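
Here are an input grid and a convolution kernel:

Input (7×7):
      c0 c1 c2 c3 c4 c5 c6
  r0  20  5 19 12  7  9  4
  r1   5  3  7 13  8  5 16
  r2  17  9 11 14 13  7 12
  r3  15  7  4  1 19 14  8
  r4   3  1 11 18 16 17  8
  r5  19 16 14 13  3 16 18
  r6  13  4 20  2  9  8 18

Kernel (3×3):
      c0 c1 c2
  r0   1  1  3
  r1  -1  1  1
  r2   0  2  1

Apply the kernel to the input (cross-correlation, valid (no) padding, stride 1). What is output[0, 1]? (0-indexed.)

113

The receptive field on the input at this output position is [5 19 12 / 3 7 13 / 9 11 14]. Elementwise product with the kernel and sum: 5·1 + 19·1 + 12·3 + 3·-1 + 7·1 + 13·1 + 11·2 + 14·1.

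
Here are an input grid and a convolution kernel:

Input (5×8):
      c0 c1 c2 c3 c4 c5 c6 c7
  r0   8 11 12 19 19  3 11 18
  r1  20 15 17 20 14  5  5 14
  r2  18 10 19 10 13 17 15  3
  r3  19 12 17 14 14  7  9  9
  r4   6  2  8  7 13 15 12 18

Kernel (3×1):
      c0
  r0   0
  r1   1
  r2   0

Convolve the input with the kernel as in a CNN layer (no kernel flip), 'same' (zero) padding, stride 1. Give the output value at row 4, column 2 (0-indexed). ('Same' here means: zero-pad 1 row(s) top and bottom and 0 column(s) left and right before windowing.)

The receptive field on the zero-padded input at this output position is [17 / 8 / 0]. Elementwise product with the kernel and sum: 8·1.

8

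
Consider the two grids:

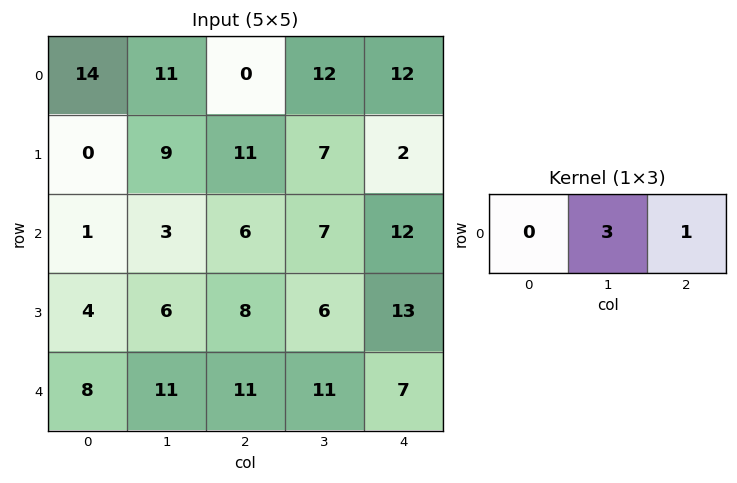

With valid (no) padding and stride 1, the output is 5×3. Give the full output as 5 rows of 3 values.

Output[0,0]: The receptive field on the input at this output position is [14 11 0]. Elementwise product with the kernel and sum: 11·3 + 0·1.

33 12 48
38 40 23
15 25 33
26 30 31
44 44 40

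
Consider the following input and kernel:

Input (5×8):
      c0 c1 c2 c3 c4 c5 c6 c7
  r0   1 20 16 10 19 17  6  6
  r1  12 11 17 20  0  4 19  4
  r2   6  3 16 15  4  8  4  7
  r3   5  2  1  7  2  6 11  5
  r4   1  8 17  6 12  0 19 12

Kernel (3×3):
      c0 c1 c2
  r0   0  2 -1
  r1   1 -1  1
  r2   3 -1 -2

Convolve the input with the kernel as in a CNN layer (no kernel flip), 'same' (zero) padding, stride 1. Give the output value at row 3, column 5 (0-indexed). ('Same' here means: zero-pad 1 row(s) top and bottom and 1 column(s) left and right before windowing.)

The receptive field on the zero-padded input at this output position is [4 8 4 / 2 6 11 / 12 0 19]. Elementwise product with the kernel and sum: 8·2 + 4·-1 + 2·1 + 6·-1 + 11·1 + 12·3 + 0·-1 + 19·-2.

17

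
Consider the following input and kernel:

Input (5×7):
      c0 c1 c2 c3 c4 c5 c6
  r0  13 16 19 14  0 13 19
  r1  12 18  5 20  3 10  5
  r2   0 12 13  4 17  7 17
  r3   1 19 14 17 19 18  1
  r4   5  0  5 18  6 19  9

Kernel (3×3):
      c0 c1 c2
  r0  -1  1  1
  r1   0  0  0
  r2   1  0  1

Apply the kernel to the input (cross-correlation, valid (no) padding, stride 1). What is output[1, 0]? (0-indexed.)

26

The receptive field on the input at this output position is [12 18 5 / 0 12 13 / 1 19 14]. Elementwise product with the kernel and sum: 12·-1 + 18·1 + 5·1 + 1·1 + 14·1.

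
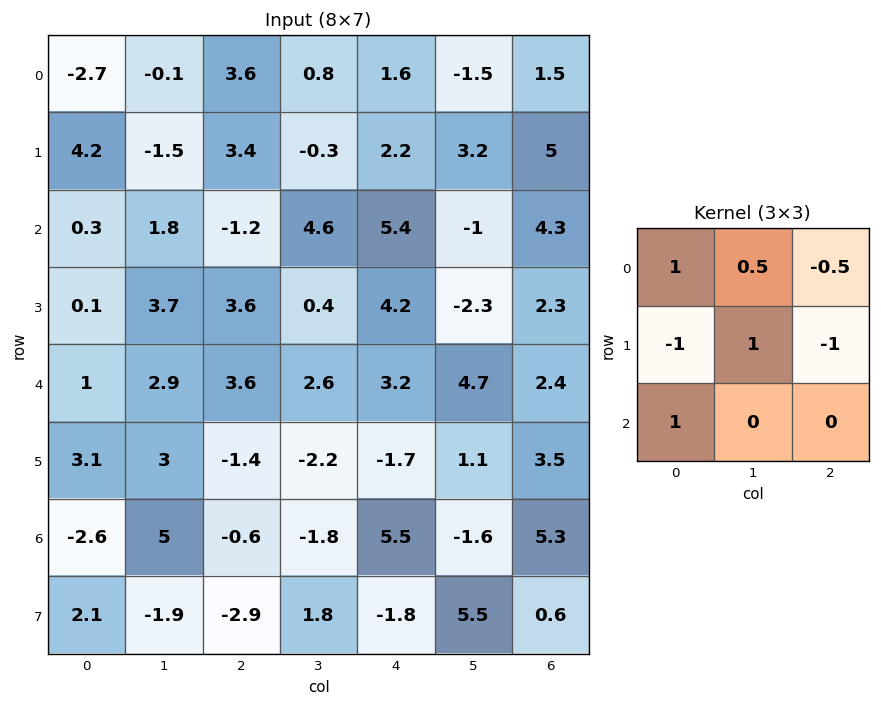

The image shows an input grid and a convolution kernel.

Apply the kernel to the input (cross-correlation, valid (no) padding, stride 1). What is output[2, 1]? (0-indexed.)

The receptive field on the input at this output position is [1.8 -1.2 4.6 / 3.7 3.6 0.4 / 2.9 3.6 2.6]. Elementwise product with the kernel and sum: 1.8·1 + -1.2·0.5 + 4.6·-0.5 + 3.7·-1 + 3.6·1 + 0.4·-1 + 2.9·1.

1.3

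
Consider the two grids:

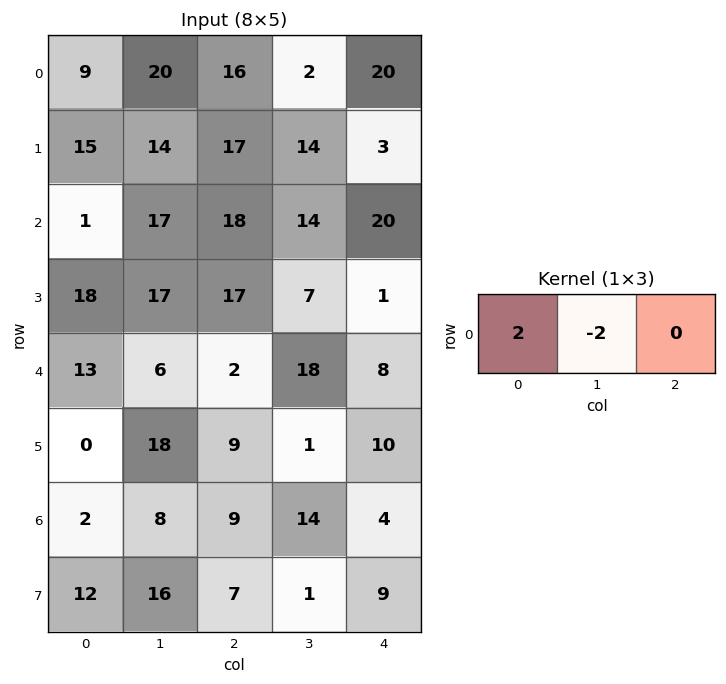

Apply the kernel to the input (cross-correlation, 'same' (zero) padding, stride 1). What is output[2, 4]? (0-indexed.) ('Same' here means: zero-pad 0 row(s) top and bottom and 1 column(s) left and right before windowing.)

The receptive field on the zero-padded input at this output position is [14 20 0]. Elementwise product with the kernel and sum: 14·2 + 20·-2.

-12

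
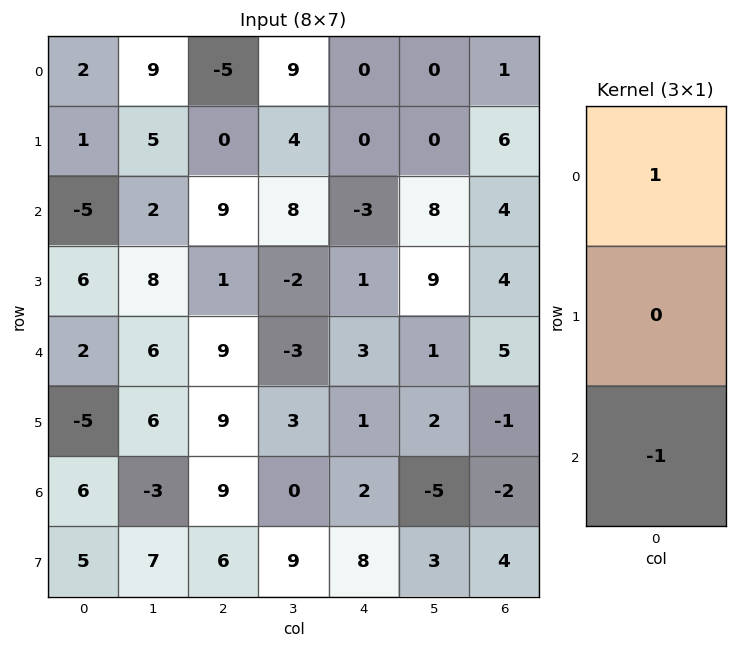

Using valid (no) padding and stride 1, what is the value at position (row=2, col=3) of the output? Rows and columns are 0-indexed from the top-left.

The receptive field on the input at this output position is [8 / -2 / -3]. Elementwise product with the kernel and sum: 8·1 + -3·-1.

11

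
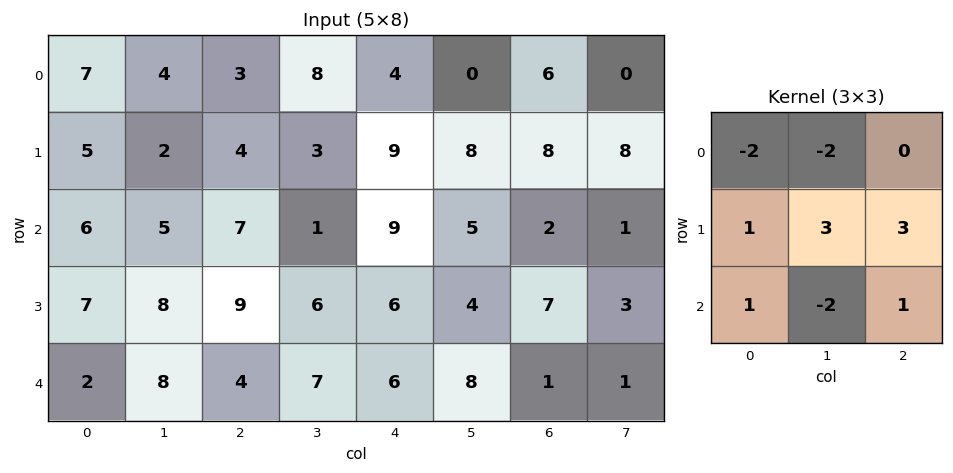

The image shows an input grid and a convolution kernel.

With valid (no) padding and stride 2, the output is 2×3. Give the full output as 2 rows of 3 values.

Output[0,0]: The receptive field on the input at this output position is [7 4 3 / 5 2 4 / 6 5 7]. Elementwise product with the kernel and sum: 7·-2 + 4·-2 + 5·1 + 2·3 + 4·3 + 6·1 + 5·-2 + 7·1.

4 32 50
26 25 2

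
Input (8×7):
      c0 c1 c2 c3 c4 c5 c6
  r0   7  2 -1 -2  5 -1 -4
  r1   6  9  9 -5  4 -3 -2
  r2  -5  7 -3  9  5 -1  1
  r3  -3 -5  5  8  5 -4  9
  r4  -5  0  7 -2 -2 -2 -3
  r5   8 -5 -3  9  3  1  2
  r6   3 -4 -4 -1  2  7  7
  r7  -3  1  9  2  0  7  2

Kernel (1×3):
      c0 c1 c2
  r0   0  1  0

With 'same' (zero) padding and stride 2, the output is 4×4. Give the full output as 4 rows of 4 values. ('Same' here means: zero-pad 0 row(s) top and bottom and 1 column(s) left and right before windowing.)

7 -1 5 -4
-5 -3 5 1
-5 7 -2 -3
3 -4 2 7

Output[0,0]: The receptive field on the zero-padded input at this output position is [0 7 2]. Elementwise product with the kernel and sum: 7·1.
Output[0,1]: The receptive field on the zero-padded input at this output position is [2 -1 -2]. Elementwise product with the kernel and sum: -1·1.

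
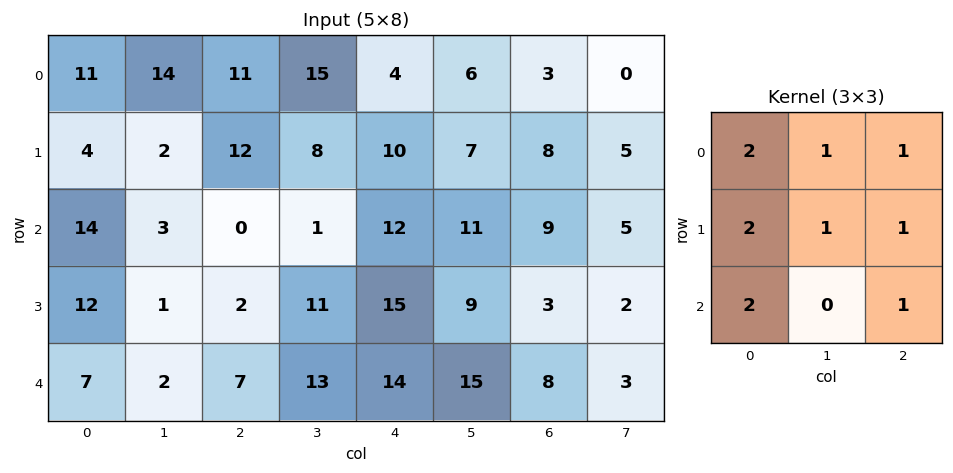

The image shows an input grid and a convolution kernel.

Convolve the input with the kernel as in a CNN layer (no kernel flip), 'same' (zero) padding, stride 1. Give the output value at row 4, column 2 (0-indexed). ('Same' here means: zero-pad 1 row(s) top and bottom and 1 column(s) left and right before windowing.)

39

The receptive field on the zero-padded input at this output position is [1 2 11 / 2 7 13 / 0 0 0]. Elementwise product with the kernel and sum: 1·2 + 2·1 + 11·1 + 2·2 + 7·1 + 13·1 + 0·2 + 0·1.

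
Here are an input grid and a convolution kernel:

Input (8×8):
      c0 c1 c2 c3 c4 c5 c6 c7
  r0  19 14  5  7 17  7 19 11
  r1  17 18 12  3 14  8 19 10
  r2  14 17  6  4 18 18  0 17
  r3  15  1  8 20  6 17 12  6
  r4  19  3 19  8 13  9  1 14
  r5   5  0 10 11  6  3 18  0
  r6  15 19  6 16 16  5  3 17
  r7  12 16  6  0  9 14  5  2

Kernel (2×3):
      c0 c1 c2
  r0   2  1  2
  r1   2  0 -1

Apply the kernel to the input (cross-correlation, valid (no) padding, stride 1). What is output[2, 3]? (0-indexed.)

85

The receptive field on the input at this output position is [4 18 18 / 20 6 17]. Elementwise product with the kernel and sum: 4·2 + 18·1 + 18·2 + 20·2 + 17·-1.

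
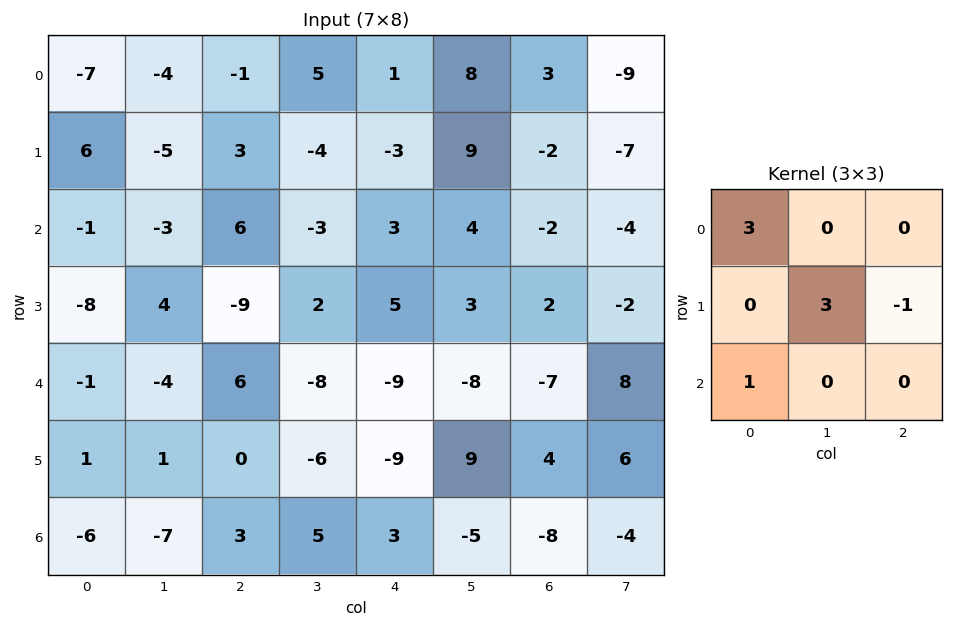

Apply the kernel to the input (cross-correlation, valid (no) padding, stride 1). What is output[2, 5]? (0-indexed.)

12

The receptive field on the input at this output position is [4 -2 -4 / 3 2 -2 / -8 -7 8]. Elementwise product with the kernel and sum: 4·3 + 2·3 + -2·-1 + -8·1.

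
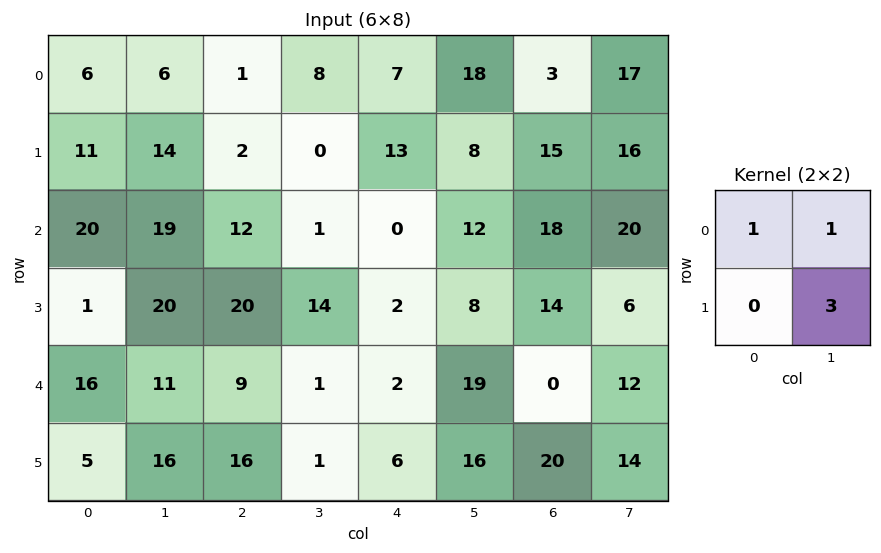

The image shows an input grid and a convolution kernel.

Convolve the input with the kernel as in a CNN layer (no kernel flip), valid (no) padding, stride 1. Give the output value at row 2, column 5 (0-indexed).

The receptive field on the input at this output position is [12 18 / 8 14]. Elementwise product with the kernel and sum: 12·1 + 18·1 + 14·3.

72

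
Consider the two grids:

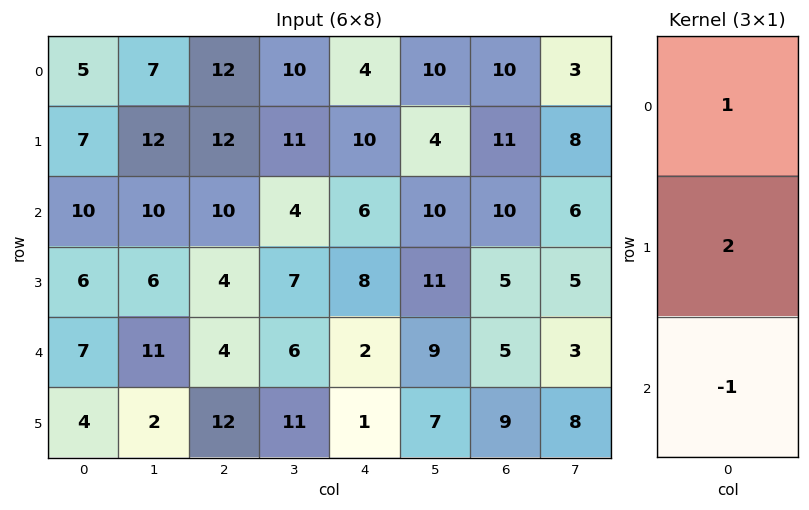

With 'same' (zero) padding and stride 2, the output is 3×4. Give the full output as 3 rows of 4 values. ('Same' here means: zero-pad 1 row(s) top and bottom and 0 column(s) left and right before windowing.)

Output[0,0]: The receptive field on the zero-padded input at this output position is [0 / 5 / 7]. Elementwise product with the kernel and sum: 0·1 + 5·2 + 7·-1.
Output[0,1]: The receptive field on the zero-padded input at this output position is [0 / 12 / 12]. Elementwise product with the kernel and sum: 0·1 + 12·2 + 12·-1.

3 12 -2 9
21 28 14 26
16 0 11 6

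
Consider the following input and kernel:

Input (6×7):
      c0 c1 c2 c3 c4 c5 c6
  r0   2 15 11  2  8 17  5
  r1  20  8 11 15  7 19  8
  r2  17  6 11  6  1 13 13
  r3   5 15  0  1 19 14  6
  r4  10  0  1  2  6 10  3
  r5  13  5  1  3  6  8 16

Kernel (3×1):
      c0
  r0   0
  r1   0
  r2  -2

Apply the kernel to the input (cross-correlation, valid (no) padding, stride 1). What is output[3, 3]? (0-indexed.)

The receptive field on the input at this output position is [1 / 2 / 3]. Elementwise product with the kernel and sum: 3·-2.

-6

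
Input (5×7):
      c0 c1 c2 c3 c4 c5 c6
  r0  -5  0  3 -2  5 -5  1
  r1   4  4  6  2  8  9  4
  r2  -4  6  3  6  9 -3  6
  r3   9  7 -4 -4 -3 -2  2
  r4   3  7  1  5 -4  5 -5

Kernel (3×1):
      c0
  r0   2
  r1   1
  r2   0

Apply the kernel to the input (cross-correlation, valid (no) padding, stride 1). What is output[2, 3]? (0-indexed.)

8

The receptive field on the input at this output position is [6 / -4 / 5]. Elementwise product with the kernel and sum: 6·2 + -4·1.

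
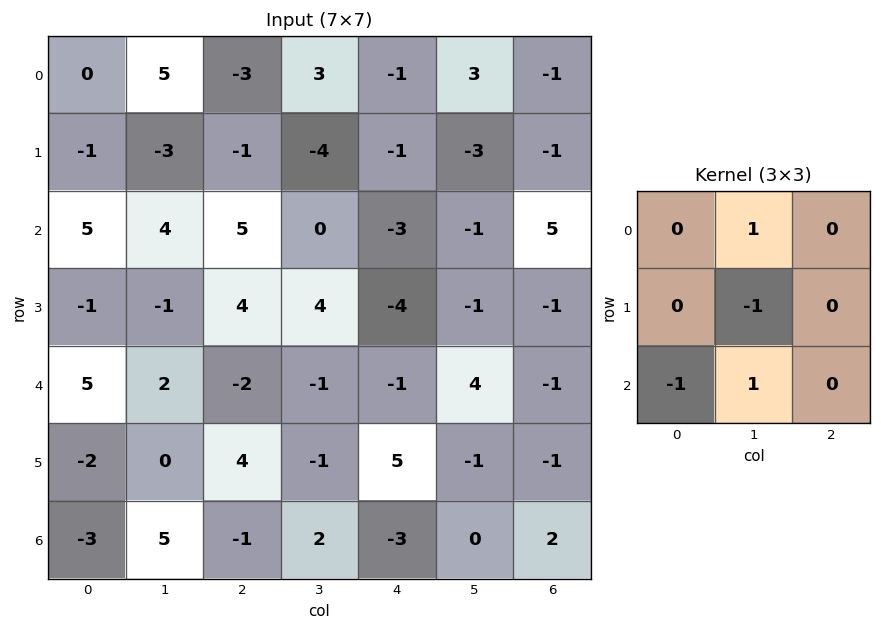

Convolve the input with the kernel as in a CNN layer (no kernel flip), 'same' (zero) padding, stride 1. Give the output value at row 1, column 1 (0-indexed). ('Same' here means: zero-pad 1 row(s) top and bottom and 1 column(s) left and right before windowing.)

7

The receptive field on the zero-padded input at this output position is [0 5 -3 / -1 -3 -1 / 5 4 5]. Elementwise product with the kernel and sum: 5·1 + -3·-1 + 5·-1 + 4·1.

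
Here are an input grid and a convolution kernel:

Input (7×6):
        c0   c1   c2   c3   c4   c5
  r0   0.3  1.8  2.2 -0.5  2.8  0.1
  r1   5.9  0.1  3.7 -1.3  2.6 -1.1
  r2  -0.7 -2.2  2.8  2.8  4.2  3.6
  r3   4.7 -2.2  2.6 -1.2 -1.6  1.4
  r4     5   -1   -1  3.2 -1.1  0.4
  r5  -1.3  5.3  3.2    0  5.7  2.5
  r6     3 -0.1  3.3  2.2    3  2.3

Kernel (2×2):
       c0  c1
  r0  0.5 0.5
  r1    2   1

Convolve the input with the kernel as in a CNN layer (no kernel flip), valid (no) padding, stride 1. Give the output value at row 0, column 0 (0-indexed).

12.95

The receptive field on the input at this output position is [0.3 1.8 / 5.9 0.1]. Elementwise product with the kernel and sum: 0.3·0.5 + 1.8·0.5 + 5.9·2 + 0.1·1.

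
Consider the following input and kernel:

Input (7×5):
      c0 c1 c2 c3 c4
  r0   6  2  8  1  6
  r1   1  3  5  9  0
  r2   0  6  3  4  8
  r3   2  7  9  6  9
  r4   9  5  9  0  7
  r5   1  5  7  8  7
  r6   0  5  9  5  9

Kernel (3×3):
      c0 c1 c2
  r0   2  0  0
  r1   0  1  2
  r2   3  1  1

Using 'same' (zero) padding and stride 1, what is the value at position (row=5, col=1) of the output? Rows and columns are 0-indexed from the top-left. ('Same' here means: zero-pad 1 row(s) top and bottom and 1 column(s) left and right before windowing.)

51

The receptive field on the zero-padded input at this output position is [9 5 9 / 1 5 7 / 0 5 9]. Elementwise product with the kernel and sum: 9·2 + 5·1 + 7·2 + 0·3 + 5·1 + 9·1.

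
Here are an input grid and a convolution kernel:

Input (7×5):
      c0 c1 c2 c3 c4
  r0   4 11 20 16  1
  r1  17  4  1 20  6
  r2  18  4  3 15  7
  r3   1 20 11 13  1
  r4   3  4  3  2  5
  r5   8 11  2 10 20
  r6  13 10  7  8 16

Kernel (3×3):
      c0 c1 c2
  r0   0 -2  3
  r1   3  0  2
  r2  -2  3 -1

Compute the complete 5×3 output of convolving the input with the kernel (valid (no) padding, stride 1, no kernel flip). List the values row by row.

Output[0,0]: The receptive field on the input at this output position is [4 11 20 / 17 4 1 / 18 4 3]. Elementwise product with the kernel and sum: 11·-2 + 20·3 + 17·3 + 1·2 + 18·-2 + 4·3 + 3·-1.

64 46 18
102 80 17
29 124 21
23 7 2
26 46 51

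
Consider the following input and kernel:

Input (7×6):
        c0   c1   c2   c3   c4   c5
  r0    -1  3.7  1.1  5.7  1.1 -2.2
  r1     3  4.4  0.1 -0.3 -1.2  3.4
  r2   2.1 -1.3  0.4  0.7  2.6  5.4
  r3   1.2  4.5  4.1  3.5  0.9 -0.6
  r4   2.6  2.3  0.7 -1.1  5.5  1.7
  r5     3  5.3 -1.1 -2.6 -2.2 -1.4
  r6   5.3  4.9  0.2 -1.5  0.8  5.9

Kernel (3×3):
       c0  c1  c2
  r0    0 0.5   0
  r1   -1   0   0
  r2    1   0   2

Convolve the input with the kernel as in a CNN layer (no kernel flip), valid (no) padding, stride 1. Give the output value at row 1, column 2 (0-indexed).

The receptive field on the input at this output position is [0.1 -0.3 -1.2 / 0.4 0.7 2.6 / 4.1 3.5 0.9]. Elementwise product with the kernel and sum: -0.3·0.5 + 0.4·-1 + 4.1·1 + 0.9·2.

5.35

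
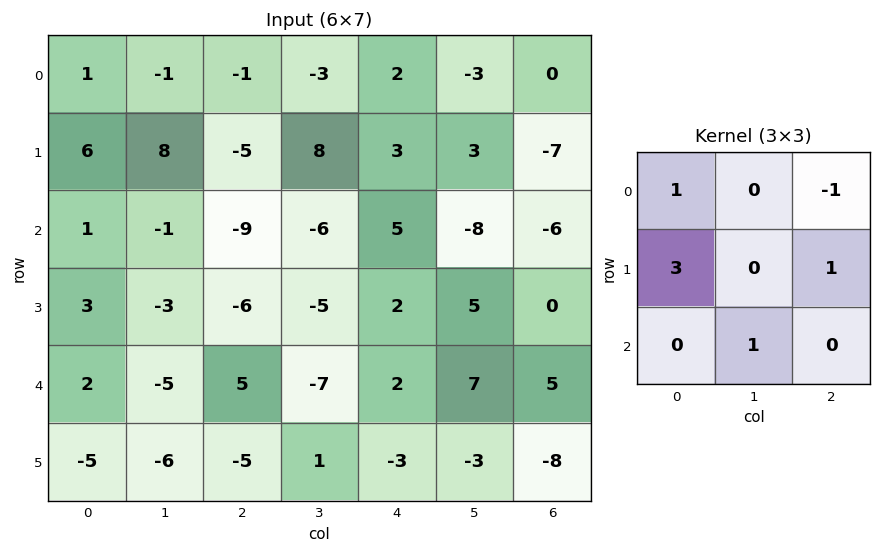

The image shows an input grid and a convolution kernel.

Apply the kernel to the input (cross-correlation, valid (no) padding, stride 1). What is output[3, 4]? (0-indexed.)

10

The receptive field on the input at this output position is [2 5 0 / 2 7 5 / -3 -3 -8]. Elementwise product with the kernel and sum: 2·1 + 0·-1 + 2·3 + 5·1 + -3·1.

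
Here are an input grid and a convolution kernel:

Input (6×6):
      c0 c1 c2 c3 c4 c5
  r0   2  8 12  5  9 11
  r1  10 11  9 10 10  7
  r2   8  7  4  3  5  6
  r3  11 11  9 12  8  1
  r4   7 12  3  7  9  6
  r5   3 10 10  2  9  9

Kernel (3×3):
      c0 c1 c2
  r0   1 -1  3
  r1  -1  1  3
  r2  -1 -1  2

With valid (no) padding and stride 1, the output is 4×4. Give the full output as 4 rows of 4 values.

51 34 68 54
33 42 38 23
27 45 51 11
48 34 58 34

Output[0,0]: The receptive field on the input at this output position is [2 8 12 / 10 11 9 / 8 7 4]. Elementwise product with the kernel and sum: 2·1 + 8·-1 + 12·3 + 10·-1 + 11·1 + 9·3 + 8·-1 + 7·-1 + 4·2.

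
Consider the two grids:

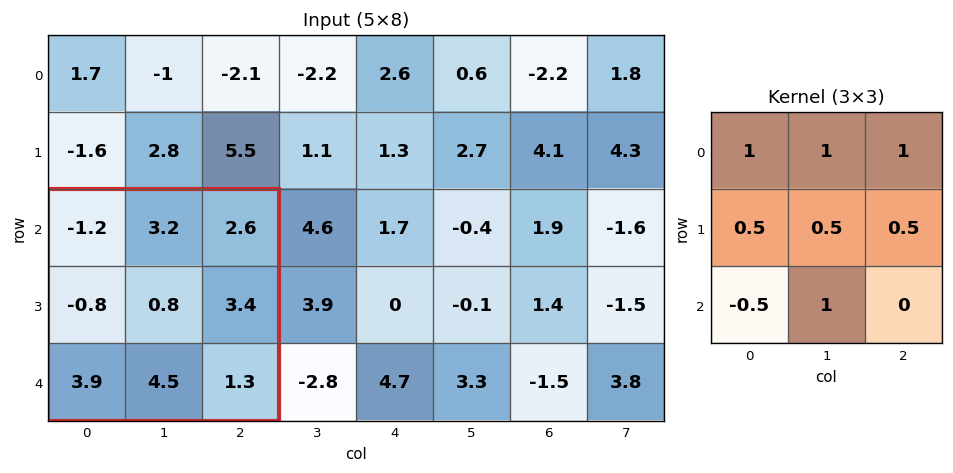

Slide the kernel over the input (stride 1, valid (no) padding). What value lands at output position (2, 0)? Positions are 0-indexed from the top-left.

8.85

The receptive field on the input at this output position is [-1.2 3.2 2.6 / -0.8 0.8 3.4 / 3.9 4.5 1.3]. Elementwise product with the kernel and sum: -1.2·1 + 3.2·1 + 2.6·1 + -0.8·0.5 + 0.8·0.5 + 3.4·0.5 + 3.9·-0.5 + 4.5·1.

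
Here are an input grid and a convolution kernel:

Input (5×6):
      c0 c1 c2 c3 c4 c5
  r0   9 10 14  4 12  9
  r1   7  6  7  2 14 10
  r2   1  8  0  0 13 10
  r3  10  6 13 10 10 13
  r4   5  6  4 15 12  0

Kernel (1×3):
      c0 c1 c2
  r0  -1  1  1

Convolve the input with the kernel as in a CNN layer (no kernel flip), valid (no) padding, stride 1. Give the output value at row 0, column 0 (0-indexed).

The receptive field on the input at this output position is [9 10 14]. Elementwise product with the kernel and sum: 9·-1 + 10·1 + 14·1.

15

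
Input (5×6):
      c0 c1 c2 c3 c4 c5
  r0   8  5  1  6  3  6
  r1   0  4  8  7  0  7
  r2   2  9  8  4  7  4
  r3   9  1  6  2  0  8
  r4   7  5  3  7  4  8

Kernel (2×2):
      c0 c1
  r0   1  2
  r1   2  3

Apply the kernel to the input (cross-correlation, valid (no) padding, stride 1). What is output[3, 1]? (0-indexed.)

The receptive field on the input at this output position is [1 6 / 5 3]. Elementwise product with the kernel and sum: 1·1 + 6·2 + 5·2 + 3·3.

32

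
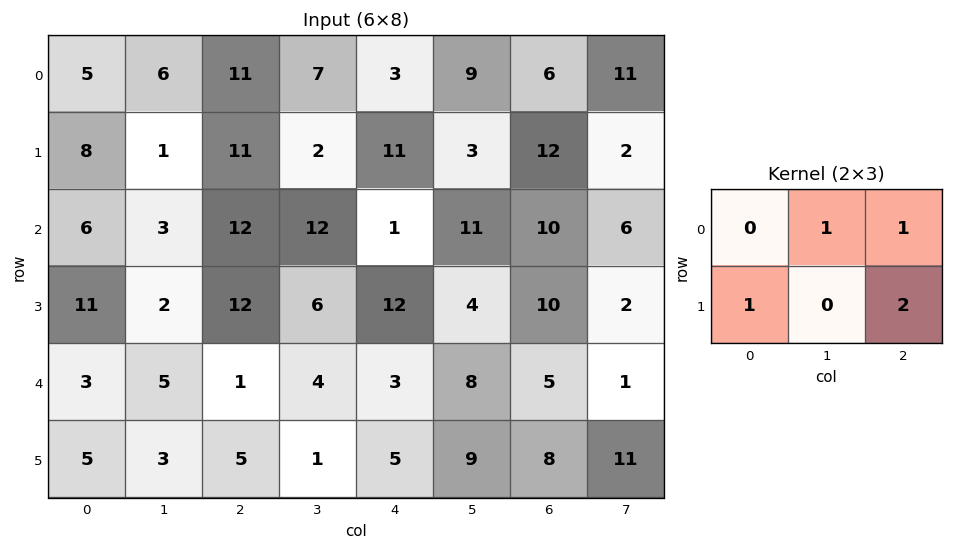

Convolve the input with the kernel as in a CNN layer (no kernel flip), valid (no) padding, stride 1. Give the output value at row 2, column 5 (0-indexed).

The receptive field on the input at this output position is [11 10 6 / 4 10 2]. Elementwise product with the kernel and sum: 10·1 + 6·1 + 4·1 + 2·2.

24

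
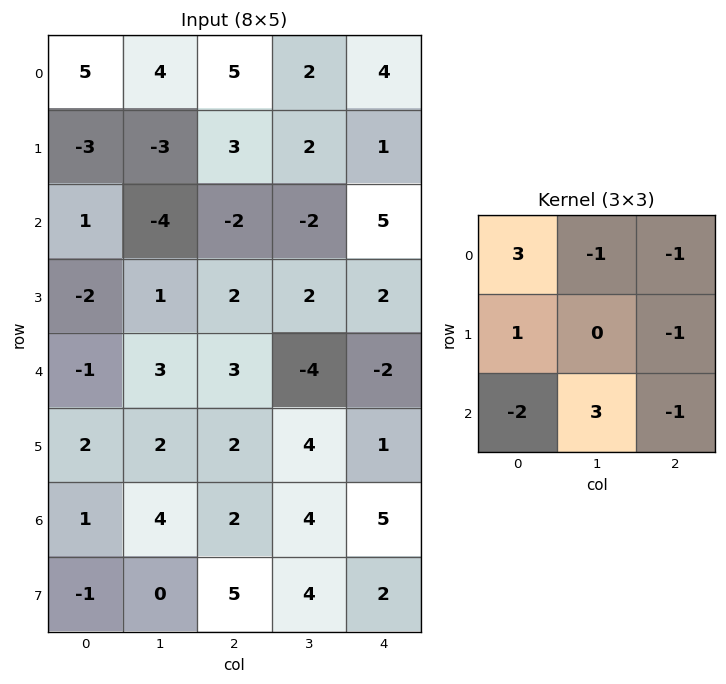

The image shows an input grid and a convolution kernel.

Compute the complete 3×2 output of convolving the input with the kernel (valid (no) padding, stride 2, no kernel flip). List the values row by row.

-12 4
13 -25
-1 19

Output[0,0]: The receptive field on the input at this output position is [5 4 5 / -3 -3 3 / 1 -4 -2]. Elementwise product with the kernel and sum: 5·3 + 4·-1 + 5·-1 + -3·1 + 3·-1 + 1·-2 + -4·3 + -2·-1.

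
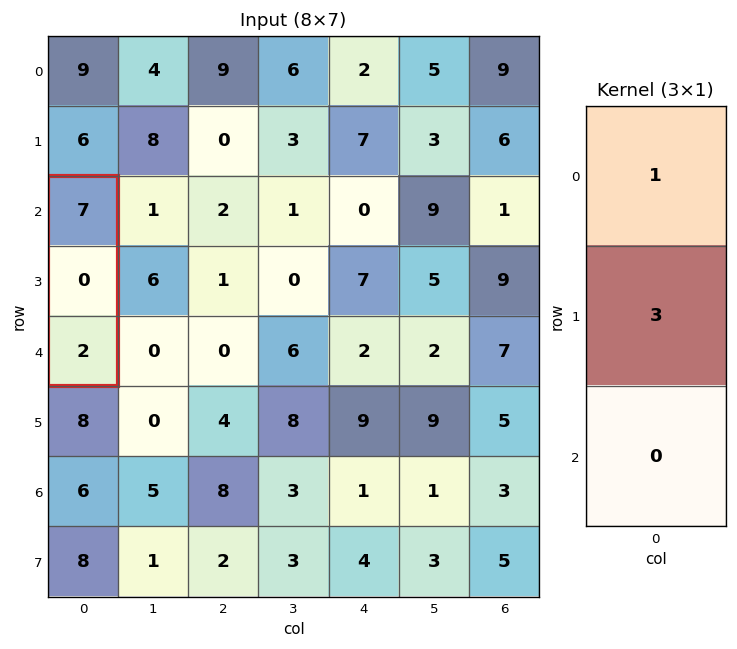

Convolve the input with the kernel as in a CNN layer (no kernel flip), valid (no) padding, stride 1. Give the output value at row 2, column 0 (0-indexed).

The receptive field on the input at this output position is [7 / 0 / 2]. Elementwise product with the kernel and sum: 7·1 + 0·3.

7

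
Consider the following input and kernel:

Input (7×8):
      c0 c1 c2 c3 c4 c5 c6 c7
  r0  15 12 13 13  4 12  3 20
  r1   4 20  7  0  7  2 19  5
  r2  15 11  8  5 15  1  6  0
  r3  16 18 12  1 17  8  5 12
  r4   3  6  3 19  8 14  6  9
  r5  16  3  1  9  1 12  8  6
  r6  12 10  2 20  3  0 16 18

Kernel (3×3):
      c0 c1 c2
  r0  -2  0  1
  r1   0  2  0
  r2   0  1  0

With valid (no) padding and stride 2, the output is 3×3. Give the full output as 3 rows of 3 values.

34 -17 0
20 20 6
13 40 14

Output[0,0]: The receptive field on the input at this output position is [15 12 13 / 4 20 7 / 15 11 8]. Elementwise product with the kernel and sum: 15·-2 + 13·1 + 20·2 + 11·1.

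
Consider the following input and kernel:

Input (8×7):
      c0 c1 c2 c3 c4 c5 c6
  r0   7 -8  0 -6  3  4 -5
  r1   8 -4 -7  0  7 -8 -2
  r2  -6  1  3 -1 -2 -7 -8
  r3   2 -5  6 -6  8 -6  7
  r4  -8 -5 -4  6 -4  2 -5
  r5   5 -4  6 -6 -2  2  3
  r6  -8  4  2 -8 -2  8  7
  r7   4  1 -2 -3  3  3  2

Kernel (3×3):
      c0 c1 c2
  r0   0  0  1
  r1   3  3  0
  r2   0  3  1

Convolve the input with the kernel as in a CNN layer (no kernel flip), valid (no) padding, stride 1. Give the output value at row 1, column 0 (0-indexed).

The receptive field on the input at this output position is [8 -4 -7 / -6 1 3 / 2 -5 6]. Elementwise product with the kernel and sum: -7·1 + -6·3 + 1·3 + -5·3 + 6·1.

-31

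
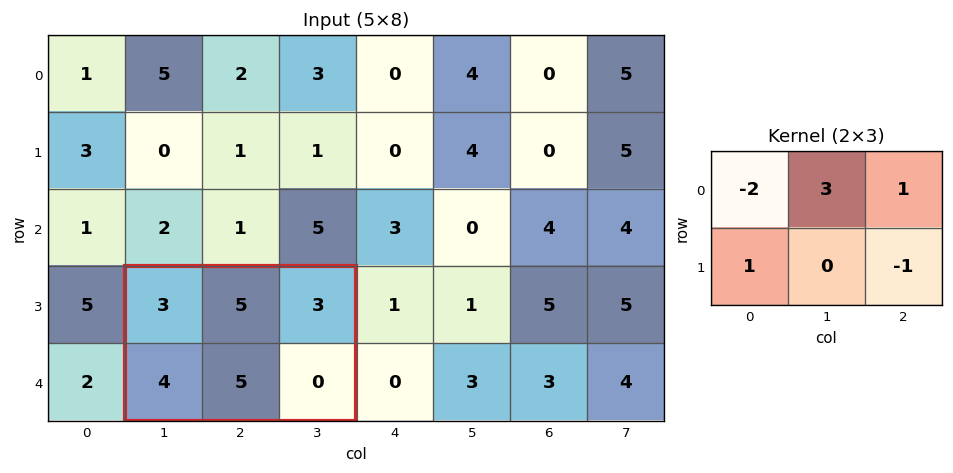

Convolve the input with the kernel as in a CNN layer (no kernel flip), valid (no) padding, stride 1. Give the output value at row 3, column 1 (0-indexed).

16

The receptive field on the input at this output position is [3 5 3 / 4 5 0]. Elementwise product with the kernel and sum: 3·-2 + 5·3 + 3·1 + 4·1 + 0·-1.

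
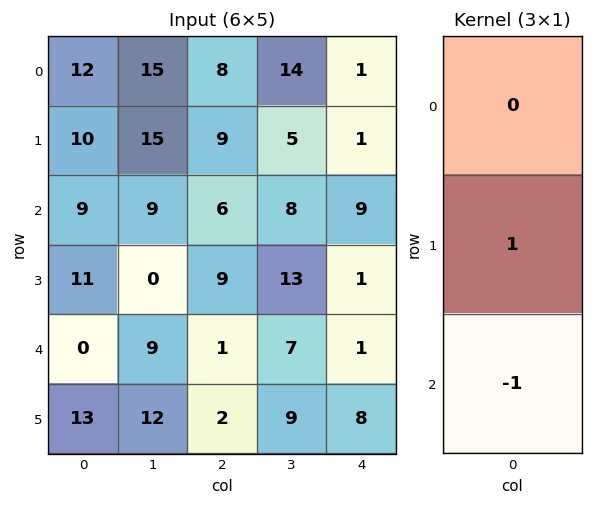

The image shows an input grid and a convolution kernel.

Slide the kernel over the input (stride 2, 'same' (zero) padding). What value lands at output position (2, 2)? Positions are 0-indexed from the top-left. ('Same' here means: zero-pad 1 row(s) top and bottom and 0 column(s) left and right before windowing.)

The receptive field on the zero-padded input at this output position is [1 / 1 / 8]. Elementwise product with the kernel and sum: 1·1 + 8·-1.

-7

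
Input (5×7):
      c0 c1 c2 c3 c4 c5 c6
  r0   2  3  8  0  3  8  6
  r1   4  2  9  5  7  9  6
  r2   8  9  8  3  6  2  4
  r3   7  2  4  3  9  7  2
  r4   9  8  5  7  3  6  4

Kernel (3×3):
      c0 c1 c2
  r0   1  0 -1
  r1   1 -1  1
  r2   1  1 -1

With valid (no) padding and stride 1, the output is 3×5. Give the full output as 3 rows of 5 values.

Output[0,0]: The receptive field on the input at this output position is [2 3 8 / 4 2 9 / 8 9 8]. Elementwise product with the kernel and sum: 2·1 + 8·-1 + 4·1 + 2·-1 + 9·1 + 8·1 + 9·1 + 8·-1.
Output[0,1]: The receptive field on the input at this output position is [3 8 0 / 2 9 5 / 9 8 3]. Elementwise product with the kernel and sum: 3·1 + 0·-1 + 2·1 + 9·-1 + 5·1 + 9·1 + 8·1 + 3·-1.

14 15 21 6 5
7 4 11 0 23
21 13 21 6 11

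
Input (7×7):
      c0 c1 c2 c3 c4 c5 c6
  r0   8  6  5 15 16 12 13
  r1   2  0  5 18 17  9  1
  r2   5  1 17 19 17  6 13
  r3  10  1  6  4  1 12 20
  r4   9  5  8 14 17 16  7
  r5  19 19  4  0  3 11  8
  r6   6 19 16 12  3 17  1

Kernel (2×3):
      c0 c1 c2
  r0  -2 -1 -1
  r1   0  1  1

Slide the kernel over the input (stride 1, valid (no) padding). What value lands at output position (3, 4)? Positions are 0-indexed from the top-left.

-11

The receptive field on the input at this output position is [1 12 20 / 17 16 7]. Elementwise product with the kernel and sum: 1·-2 + 12·-1 + 20·-1 + 16·1 + 7·1.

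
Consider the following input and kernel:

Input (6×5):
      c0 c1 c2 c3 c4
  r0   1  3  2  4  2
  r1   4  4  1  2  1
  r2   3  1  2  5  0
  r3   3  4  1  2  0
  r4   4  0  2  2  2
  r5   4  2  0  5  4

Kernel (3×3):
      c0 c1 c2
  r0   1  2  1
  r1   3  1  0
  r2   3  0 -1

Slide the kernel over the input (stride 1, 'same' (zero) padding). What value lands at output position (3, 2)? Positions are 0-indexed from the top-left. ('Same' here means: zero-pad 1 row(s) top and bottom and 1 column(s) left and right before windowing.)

The receptive field on the zero-padded input at this output position is [1 2 5 / 4 1 2 / 0 2 2]. Elementwise product with the kernel and sum: 1·1 + 2·2 + 5·1 + 4·3 + 1·1 + 0·3 + 2·-1.

21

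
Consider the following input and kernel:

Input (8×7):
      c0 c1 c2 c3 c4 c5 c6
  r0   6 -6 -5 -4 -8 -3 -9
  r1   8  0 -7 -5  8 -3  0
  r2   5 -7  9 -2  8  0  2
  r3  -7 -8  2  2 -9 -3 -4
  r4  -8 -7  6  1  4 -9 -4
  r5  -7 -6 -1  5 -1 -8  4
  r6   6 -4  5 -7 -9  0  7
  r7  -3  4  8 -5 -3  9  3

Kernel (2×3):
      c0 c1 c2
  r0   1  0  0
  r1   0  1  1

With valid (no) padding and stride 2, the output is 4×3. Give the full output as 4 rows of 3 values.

Output[0,0]: The receptive field on the input at this output position is [6 -6 -5 / 8 0 -7]. Elementwise product with the kernel and sum: 6·1 + 0·1 + -7·1.
Output[0,1]: The receptive field on the input at this output position is [-5 -4 -8 / -7 -5 8]. Elementwise product with the kernel and sum: -5·1 + -5·1 + 8·1.

-1 -2 -11
-1 2 1
-15 10 0
18 -3 3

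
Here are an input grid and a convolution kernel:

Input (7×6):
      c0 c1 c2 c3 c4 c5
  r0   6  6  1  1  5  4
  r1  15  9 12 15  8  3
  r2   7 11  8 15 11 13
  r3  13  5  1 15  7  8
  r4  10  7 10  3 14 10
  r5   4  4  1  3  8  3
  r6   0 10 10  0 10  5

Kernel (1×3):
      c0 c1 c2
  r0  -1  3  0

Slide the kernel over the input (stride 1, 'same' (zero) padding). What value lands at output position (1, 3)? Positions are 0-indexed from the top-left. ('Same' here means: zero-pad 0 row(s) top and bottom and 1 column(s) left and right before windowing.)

33

The receptive field on the zero-padded input at this output position is [12 15 8]. Elementwise product with the kernel and sum: 12·-1 + 15·3.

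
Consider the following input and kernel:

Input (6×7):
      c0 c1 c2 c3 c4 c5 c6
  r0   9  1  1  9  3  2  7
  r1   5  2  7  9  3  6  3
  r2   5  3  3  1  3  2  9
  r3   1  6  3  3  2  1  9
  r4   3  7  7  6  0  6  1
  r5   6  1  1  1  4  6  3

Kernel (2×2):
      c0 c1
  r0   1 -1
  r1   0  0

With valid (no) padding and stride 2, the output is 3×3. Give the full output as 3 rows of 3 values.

8 -8 1
2 2 1
-4 1 -6

Output[0,0]: The receptive field on the input at this output position is [9 1 / 5 2]. Elementwise product with the kernel and sum: 9·1 + 1·-1.
Output[0,1]: The receptive field on the input at this output position is [1 9 / 7 9]. Elementwise product with the kernel and sum: 1·1 + 9·-1.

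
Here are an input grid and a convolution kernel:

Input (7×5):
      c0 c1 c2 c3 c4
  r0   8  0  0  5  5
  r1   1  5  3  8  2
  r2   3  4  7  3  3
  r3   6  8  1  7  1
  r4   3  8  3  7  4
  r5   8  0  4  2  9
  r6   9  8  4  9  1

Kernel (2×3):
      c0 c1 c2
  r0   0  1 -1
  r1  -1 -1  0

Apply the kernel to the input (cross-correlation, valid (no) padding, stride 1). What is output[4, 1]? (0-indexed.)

-8

The receptive field on the input at this output position is [8 3 7 / 0 4 2]. Elementwise product with the kernel and sum: 3·1 + 7·-1 + 0·-1 + 4·-1.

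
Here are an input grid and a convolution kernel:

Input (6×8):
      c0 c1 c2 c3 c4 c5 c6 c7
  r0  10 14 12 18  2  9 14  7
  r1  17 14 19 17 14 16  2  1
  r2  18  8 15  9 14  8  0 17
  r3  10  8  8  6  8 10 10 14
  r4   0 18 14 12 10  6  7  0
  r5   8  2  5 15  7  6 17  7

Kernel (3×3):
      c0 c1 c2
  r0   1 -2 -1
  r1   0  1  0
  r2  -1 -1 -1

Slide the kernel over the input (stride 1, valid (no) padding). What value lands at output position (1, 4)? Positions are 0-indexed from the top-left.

The receptive field on the input at this output position is [14 16 2 / 14 8 0 / 8 10 10]. Elementwise product with the kernel and sum: 14·1 + 16·-2 + 2·-1 + 8·1 + 8·-1 + 10·-1 + 10·-1.

-40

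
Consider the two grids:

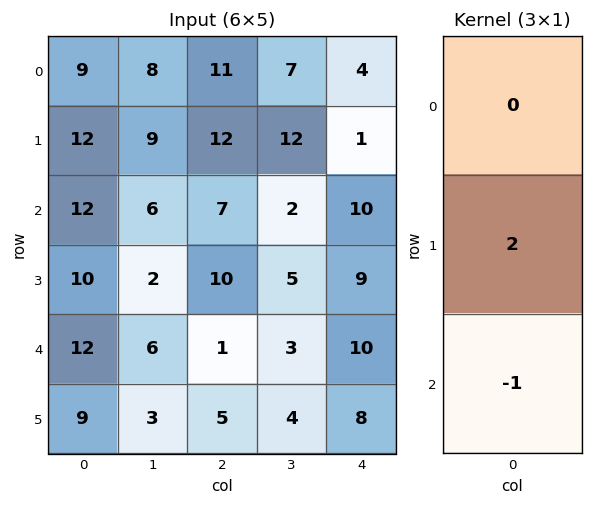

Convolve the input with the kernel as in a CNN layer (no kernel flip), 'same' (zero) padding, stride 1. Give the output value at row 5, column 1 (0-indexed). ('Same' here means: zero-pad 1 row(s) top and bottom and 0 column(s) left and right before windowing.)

6

The receptive field on the zero-padded input at this output position is [6 / 3 / 0]. Elementwise product with the kernel and sum: 3·2 + 0·-1.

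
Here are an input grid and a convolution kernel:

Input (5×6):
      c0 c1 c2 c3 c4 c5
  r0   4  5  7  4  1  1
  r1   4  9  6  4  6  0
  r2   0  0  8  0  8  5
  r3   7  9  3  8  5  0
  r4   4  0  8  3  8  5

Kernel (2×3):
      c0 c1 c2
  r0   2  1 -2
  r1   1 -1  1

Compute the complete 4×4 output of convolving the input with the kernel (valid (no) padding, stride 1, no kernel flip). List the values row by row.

Output[0,0]: The receptive field on the input at this output position is [4 5 7 / 4 9 6]. Elementwise product with the kernel and sum: 4·2 + 5·1 + 7·-2 + 4·1 + 9·-1 + 6·1.
Output[0,1]: The receptive field on the input at this output position is [5 7 4 / 9 6 4]. Elementwise product with the kernel and sum: 5·2 + 7·1 + 4·-2 + 9·1 + 6·-1 + 4·1.

0 16 24 5
13 8 20 11
-15 22 0 1
29 0 17 21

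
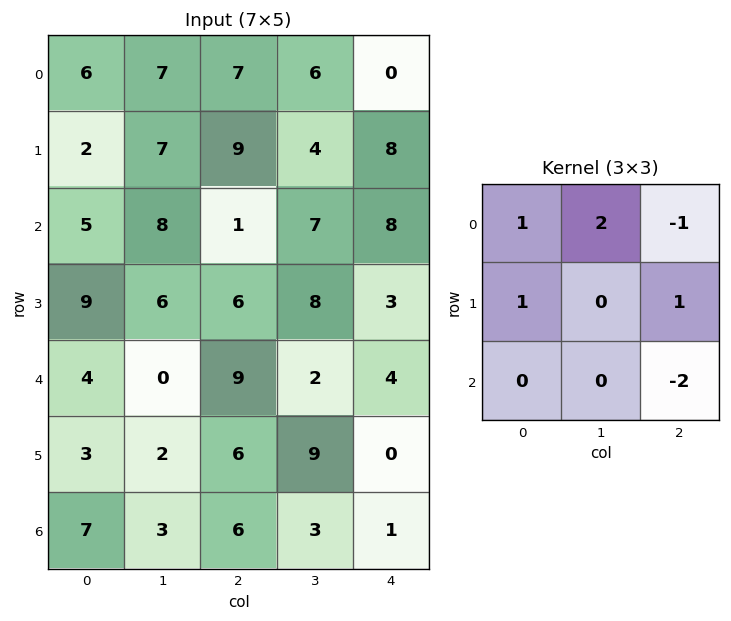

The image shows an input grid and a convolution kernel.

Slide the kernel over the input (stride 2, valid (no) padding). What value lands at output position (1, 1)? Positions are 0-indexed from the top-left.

8

The receptive field on the input at this output position is [1 7 8 / 6 8 3 / 9 2 4]. Elementwise product with the kernel and sum: 1·1 + 7·2 + 8·-1 + 6·1 + 3·1 + 4·-2.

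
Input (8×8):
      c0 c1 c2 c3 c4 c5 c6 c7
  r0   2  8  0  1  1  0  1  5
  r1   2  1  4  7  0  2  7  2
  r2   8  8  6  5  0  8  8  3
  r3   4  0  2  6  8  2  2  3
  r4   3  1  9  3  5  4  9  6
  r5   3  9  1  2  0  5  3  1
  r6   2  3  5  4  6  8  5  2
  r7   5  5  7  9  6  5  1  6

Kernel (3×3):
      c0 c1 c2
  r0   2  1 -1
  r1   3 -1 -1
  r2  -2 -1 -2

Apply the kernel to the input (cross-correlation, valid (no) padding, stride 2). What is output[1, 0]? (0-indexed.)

The receptive field on the input at this output position is [8 8 6 / 4 0 2 / 3 1 9]. Elementwise product with the kernel and sum: 8·2 + 8·1 + 6·-1 + 4·3 + 0·-1 + 2·-1 + 3·-2 + 1·-1 + 9·-2.

3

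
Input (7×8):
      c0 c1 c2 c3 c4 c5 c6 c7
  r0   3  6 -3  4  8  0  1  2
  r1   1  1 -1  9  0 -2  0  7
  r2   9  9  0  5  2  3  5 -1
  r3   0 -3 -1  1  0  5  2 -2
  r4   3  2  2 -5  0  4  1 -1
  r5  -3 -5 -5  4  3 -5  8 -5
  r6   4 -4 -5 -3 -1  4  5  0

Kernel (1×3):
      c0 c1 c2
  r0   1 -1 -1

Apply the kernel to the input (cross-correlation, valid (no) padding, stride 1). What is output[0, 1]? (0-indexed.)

The receptive field on the input at this output position is [6 -3 4]. Elementwise product with the kernel and sum: 6·1 + -3·-1 + 4·-1.

5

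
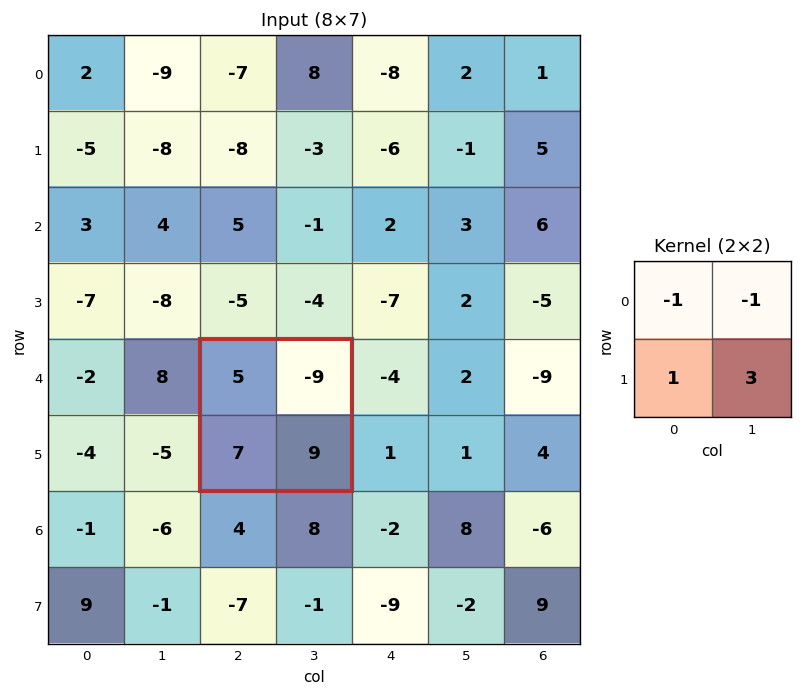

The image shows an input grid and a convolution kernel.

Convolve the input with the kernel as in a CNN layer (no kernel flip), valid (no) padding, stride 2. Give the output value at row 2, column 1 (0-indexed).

38

The receptive field on the input at this output position is [5 -9 / 7 9]. Elementwise product with the kernel and sum: 5·-1 + -9·-1 + 7·1 + 9·3.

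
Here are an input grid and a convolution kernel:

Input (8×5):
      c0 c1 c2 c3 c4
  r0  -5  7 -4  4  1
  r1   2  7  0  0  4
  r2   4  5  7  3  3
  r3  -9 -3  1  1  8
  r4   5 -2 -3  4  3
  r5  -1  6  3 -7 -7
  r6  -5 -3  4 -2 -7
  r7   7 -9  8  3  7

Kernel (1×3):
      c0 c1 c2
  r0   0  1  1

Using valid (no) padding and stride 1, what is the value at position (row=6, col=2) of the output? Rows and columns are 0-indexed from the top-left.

-9

The receptive field on the input at this output position is [4 -2 -7]. Elementwise product with the kernel and sum: -2·1 + -7·1.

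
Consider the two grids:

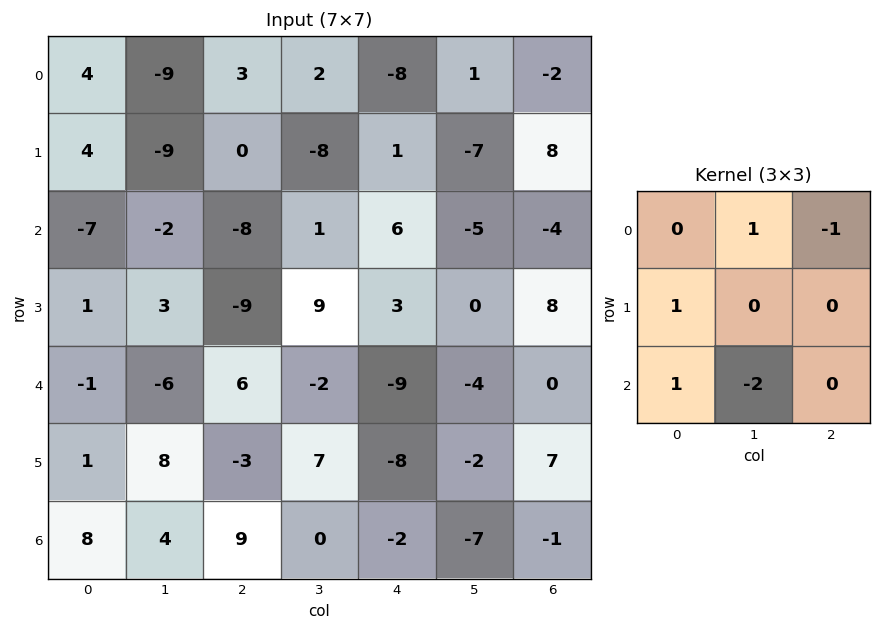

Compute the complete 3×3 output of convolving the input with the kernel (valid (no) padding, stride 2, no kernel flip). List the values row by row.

Output[0,0]: The receptive field on the input at this output position is [4 -9 3 / 4 -9 0 / -7 -2 -8]. Elementwise product with the kernel and sum: -9·1 + 3·-1 + 4·1 + -7·1 + -2·-2.
Output[0,1]: The receptive field on the input at this output position is [3 2 -8 / 0 -8 1 / -8 1 6]. Elementwise product with the kernel and sum: 2·1 + -8·-1 + 0·1 + -8·1 + 1·-2.

-11 0 20
18 -4 1
-11 13 0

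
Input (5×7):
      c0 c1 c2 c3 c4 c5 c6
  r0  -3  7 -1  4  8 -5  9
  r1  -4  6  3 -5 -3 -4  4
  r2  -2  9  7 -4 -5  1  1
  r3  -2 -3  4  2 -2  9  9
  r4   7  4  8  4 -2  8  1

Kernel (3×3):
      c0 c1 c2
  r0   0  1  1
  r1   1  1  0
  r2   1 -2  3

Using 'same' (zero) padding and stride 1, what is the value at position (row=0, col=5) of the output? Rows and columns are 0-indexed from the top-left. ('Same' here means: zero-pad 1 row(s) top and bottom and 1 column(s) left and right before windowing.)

The receptive field on the zero-padded input at this output position is [0 0 0 / 8 -5 9 / -3 -4 4]. Elementwise product with the kernel and sum: 0·1 + 0·1 + 8·1 + -5·1 + -3·1 + -4·-2 + 4·3.

20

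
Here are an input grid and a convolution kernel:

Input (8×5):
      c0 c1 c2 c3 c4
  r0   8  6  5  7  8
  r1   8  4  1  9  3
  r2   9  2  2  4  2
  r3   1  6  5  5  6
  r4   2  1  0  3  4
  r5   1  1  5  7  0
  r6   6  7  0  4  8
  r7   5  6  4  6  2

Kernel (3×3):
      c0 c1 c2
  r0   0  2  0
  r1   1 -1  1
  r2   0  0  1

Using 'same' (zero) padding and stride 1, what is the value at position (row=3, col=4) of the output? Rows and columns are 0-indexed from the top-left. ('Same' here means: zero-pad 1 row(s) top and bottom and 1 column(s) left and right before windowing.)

The receptive field on the zero-padded input at this output position is [4 2 0 / 5 6 0 / 3 4 0]. Elementwise product with the kernel and sum: 2·2 + 5·1 + 6·-1 + 0·1 + 0·1.

3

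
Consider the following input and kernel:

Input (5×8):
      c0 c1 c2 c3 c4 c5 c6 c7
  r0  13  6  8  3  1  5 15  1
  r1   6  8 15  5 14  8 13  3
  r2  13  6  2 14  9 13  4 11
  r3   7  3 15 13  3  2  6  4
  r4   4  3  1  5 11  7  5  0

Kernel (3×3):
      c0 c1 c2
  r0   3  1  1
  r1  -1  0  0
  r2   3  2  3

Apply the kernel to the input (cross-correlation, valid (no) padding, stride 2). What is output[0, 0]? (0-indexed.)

104

The receptive field on the input at this output position is [13 6 8 / 6 8 15 / 13 6 2]. Elementwise product with the kernel and sum: 13·3 + 6·1 + 8·1 + 6·-1 + 13·3 + 6·2 + 2·3.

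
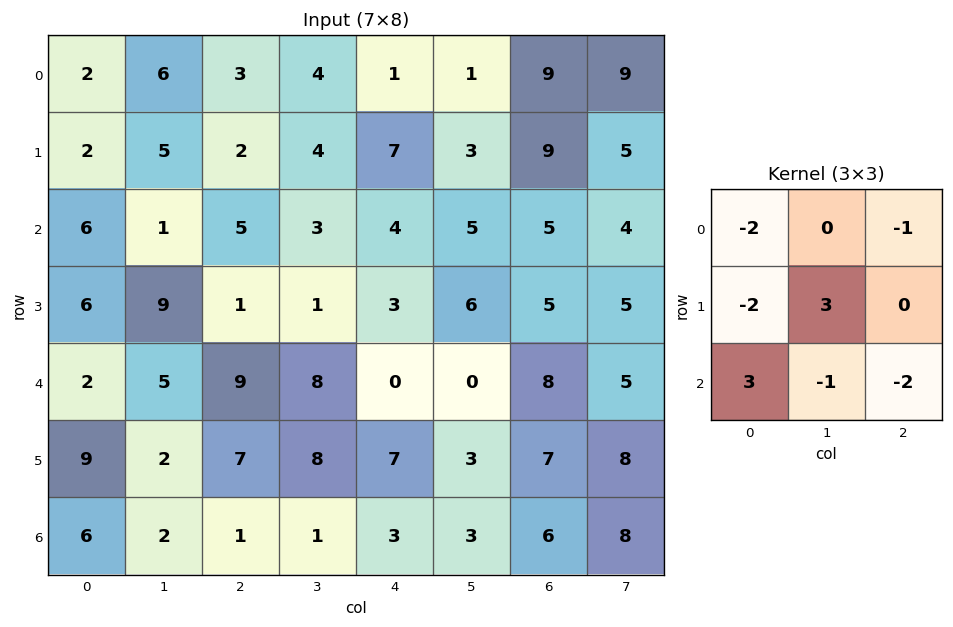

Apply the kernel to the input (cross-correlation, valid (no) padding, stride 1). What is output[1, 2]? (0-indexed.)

The receptive field on the input at this output position is [2 4 7 / 5 3 4 / 1 1 3]. Elementwise product with the kernel and sum: 2·-2 + 7·-1 + 5·-2 + 3·3 + 1·3 + 1·-1 + 3·-2.

-16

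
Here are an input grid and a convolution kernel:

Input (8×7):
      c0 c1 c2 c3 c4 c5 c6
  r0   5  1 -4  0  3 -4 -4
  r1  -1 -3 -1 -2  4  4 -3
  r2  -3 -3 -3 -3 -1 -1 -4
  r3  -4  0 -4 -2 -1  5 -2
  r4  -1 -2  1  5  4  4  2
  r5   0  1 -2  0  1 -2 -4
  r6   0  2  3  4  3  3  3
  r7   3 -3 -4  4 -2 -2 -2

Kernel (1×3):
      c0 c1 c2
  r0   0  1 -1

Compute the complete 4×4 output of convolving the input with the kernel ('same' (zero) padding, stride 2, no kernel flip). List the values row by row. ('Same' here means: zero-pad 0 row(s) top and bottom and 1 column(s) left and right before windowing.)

4 -4 7 -4
0 0 0 -4
1 -4 0 2
-2 -1 0 3

Output[0,0]: The receptive field on the zero-padded input at this output position is [0 5 1]. Elementwise product with the kernel and sum: 5·1 + 1·-1.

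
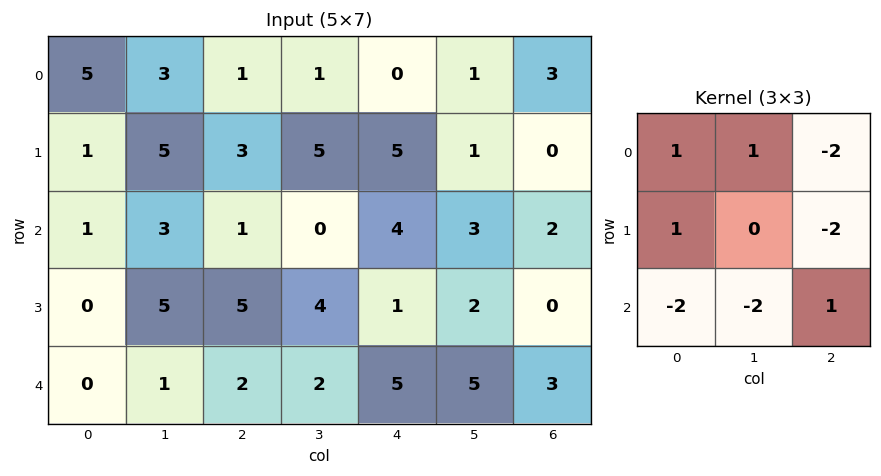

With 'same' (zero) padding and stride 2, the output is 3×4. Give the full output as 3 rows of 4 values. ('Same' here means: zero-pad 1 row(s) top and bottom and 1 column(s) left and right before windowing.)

-3 -10 -20 -1
-10 -15 -6 0
-12 -1 -7 7

Output[0,0]: The receptive field on the zero-padded input at this output position is [0 0 0 / 0 5 3 / 0 1 5]. Elementwise product with the kernel and sum: 0·1 + 0·1 + 0·-2 + 0·1 + 3·-2 + 0·-2 + 1·-2 + 5·1.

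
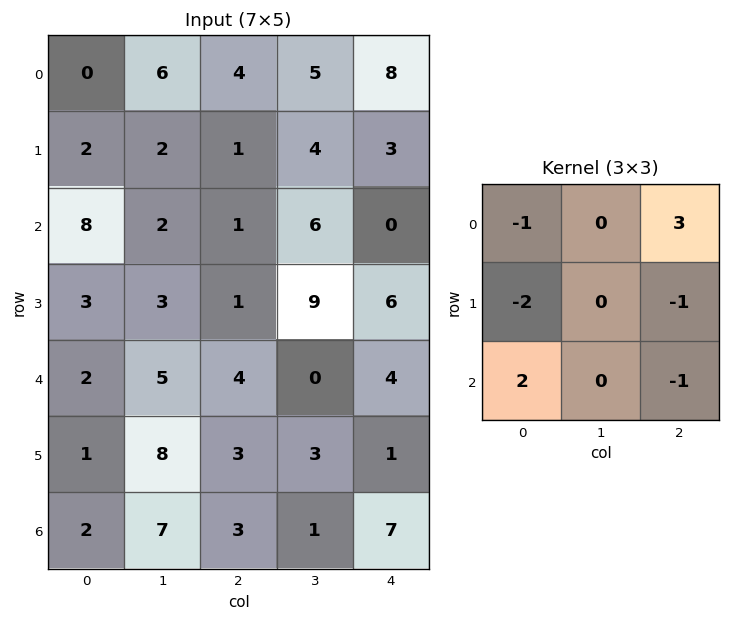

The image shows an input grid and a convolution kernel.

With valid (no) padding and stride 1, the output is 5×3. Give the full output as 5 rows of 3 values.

Output[0,0]: The receptive field on the input at this output position is [0 6 4 / 2 2 1 / 8 2 1]. Elementwise product with the kernel and sum: 0·-1 + 4·3 + 2·-2 + 1·-1 + 8·2 + 1·-1.

22 -1 17
-11 -3 2
-12 11 -5
-9 27 10
6 -11 0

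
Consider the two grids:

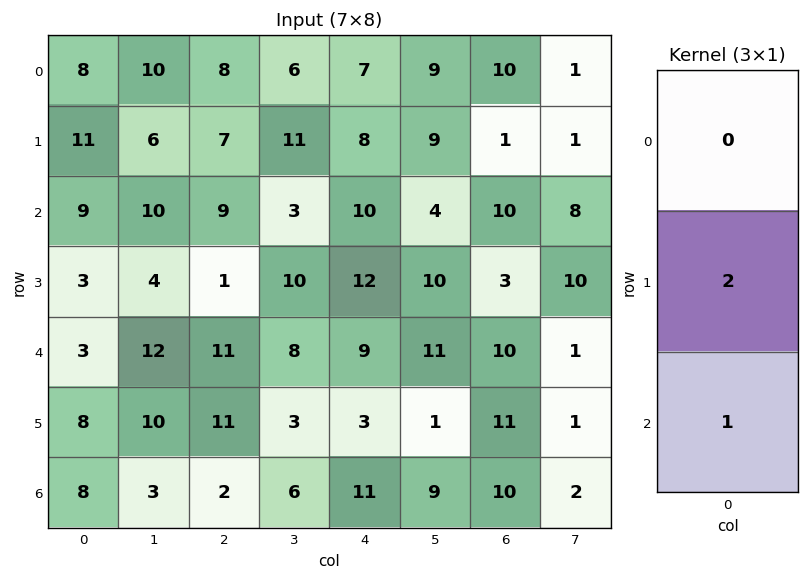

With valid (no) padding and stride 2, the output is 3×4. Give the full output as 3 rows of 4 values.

31 23 26 12
9 13 33 16
24 24 17 32

Output[0,0]: The receptive field on the input at this output position is [8 / 11 / 9]. Elementwise product with the kernel and sum: 11·2 + 9·1.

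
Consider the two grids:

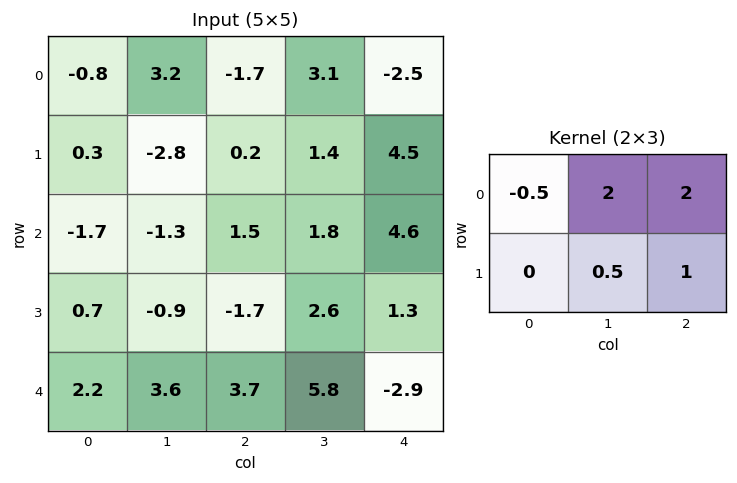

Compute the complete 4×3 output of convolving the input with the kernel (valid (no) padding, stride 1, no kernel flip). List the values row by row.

Output[0,0]: The receptive field on the input at this output position is [-0.8 3.2 -1.7 / 0.3 -2.8 0.2]. Elementwise product with the kernel and sum: -0.8·-0.5 + 3.2·2 + -1.7·2 + -2.8·0.5 + 0.2·1.
Output[0,1]: The receptive field on the input at this output position is [3.2 -1.7 3.1 / -2.8 0.2 1.4]. Elementwise product with the kernel and sum: 3.2·-0.5 + -1.7·2 + 3.1·2 + 0.2·0.5 + 1.4·1.

2.2 2.7 7.25
-4.5 7.15 17.2
-0.9 9 14.65
-0.05 9.9 8.65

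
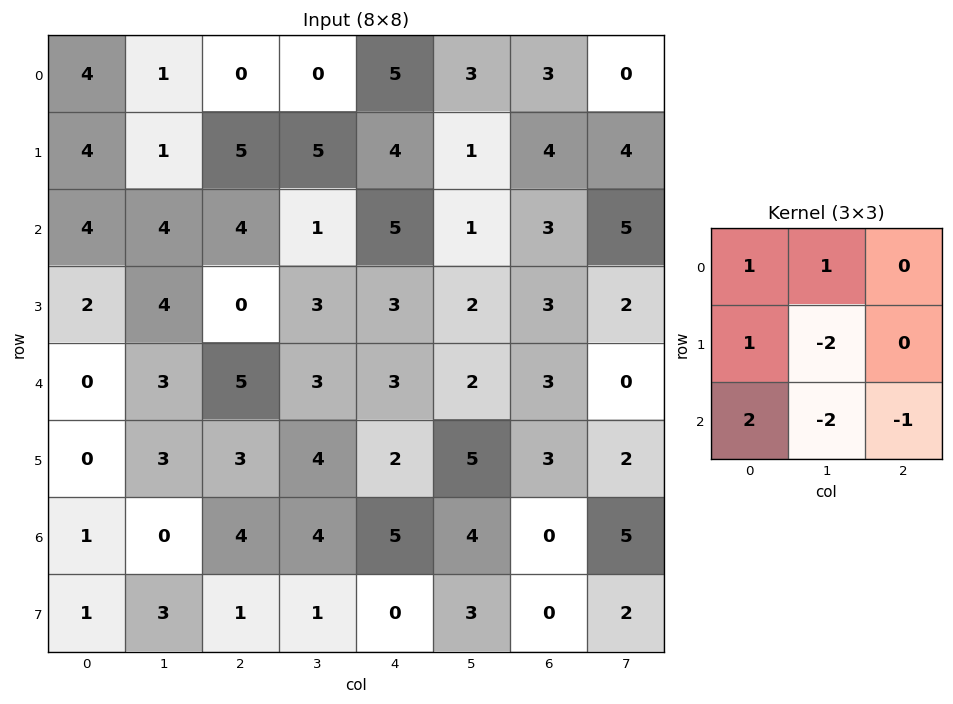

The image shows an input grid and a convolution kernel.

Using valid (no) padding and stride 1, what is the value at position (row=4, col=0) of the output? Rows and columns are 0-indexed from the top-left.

The receptive field on the input at this output position is [0 3 5 / 0 3 3 / 1 0 4]. Elementwise product with the kernel and sum: 0·1 + 3·1 + 0·1 + 3·-2 + 1·2 + 0·-2 + 4·-1.

-5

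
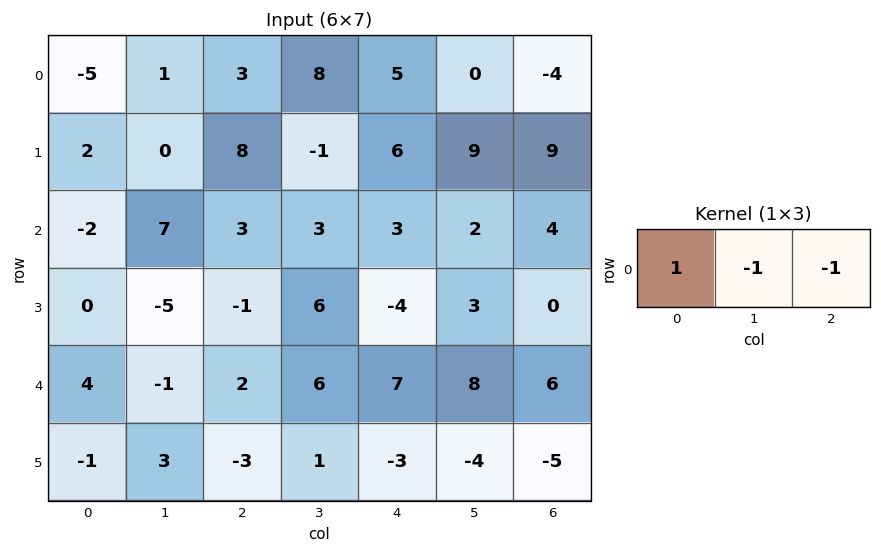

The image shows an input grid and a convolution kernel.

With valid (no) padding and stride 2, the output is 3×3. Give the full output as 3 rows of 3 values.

-9 -10 9
-12 -3 -3
3 -11 -7

Output[0,0]: The receptive field on the input at this output position is [-5 1 3]. Elementwise product with the kernel and sum: -5·1 + 1·-1 + 3·-1.
Output[0,1]: The receptive field on the input at this output position is [3 8 5]. Elementwise product with the kernel and sum: 3·1 + 8·-1 + 5·-1.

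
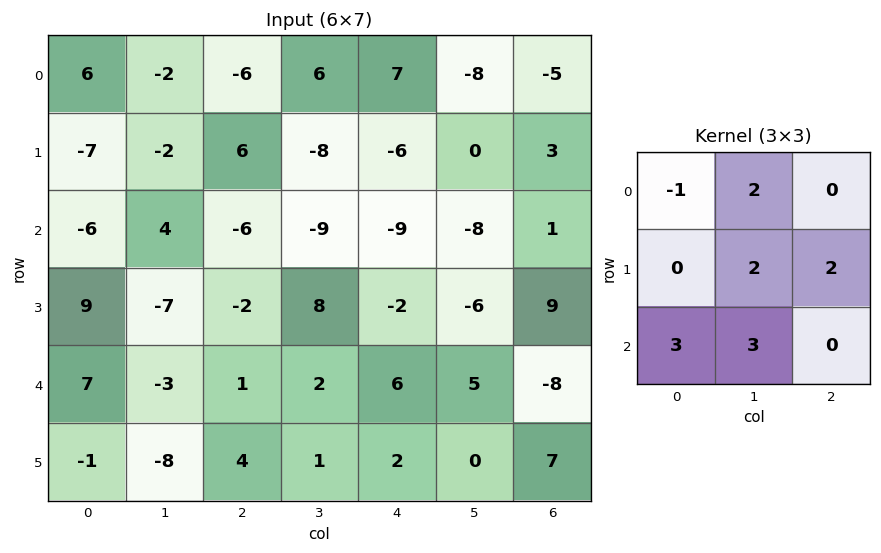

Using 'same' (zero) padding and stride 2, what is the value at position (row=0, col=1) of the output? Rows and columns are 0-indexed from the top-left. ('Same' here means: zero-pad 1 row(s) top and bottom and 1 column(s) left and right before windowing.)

12

The receptive field on the zero-padded input at this output position is [0 0 0 / -2 -6 6 / -2 6 -8]. Elementwise product with the kernel and sum: 0·-1 + 0·2 + -6·2 + 6·2 + -2·3 + 6·3.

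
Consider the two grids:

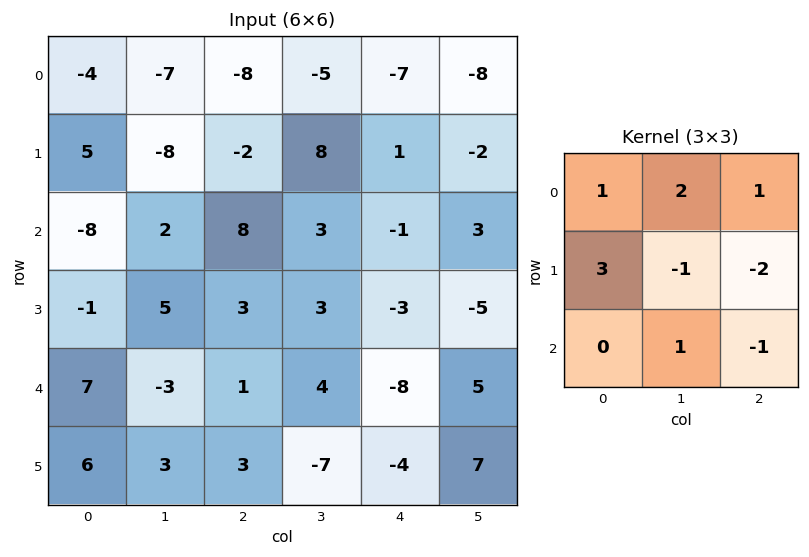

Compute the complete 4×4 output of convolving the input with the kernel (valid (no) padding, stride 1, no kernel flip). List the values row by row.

Output[0,0]: The receptive field on the input at this output position is [-4 -7 -8 / 5 -8 -2 / -8 2 8]. Elementwise product with the kernel and sum: -4·1 + -7·2 + -8·1 + 5·3 + -8·-1 + -2·-2 + 2·1 + 8·-1.
Output[0,1]: The receptive field on the input at this output position is [-7 -8 -5 / -8 -2 8 / 2 8 3]. Elementwise product with the kernel and sum: -7·1 + -8·2 + -5·1 + -8·3 + -2·-1 + 8·-2 + 8·1 + 3·-1.

-5 -61 -37 -4
-53 -12 44 14
-14 24 37 13
34 6 18 -9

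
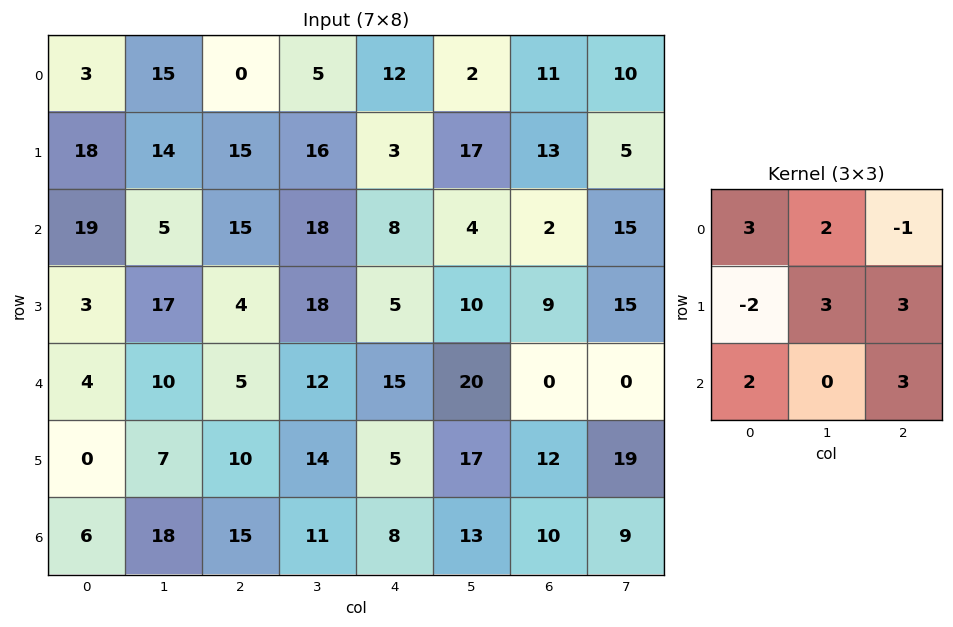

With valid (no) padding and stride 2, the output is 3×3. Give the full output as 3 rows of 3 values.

Output[0,0]: The receptive field on the input at this output position is [3 15 0 / 18 14 15 / 19 5 15]. Elementwise product with the kernel and sum: 3·3 + 15·2 + 0·-1 + 18·-2 + 14·3 + 15·3 + 19·2 + 15·3.
Output[0,1]: The receptive field on the input at this output position is [0 5 12 / 15 16 3 / 15 18 8]. Elementwise product with the kernel and sum: 0·3 + 5·2 + 12·-1 + 15·-2 + 16·3 + 3·3 + 15·2 + 8·3.

173 79 135
132 189 107
135 115 208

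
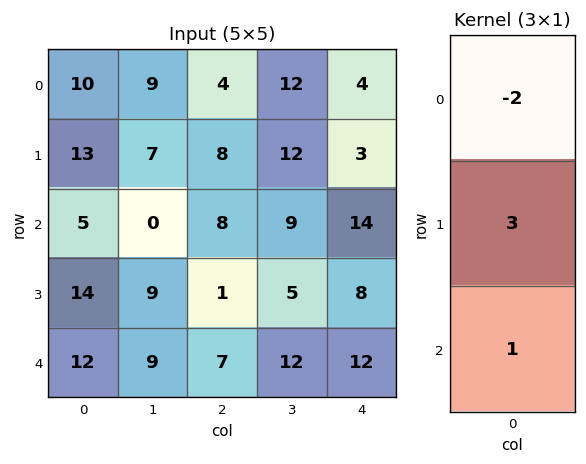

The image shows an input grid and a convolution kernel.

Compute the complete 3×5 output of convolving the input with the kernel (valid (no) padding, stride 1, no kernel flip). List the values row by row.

Output[0,0]: The receptive field on the input at this output position is [10 / 13 / 5]. Elementwise product with the kernel and sum: 10·-2 + 13·3 + 5·1.
Output[0,1]: The receptive field on the input at this output position is [9 / 7 / 0]. Elementwise product with the kernel and sum: 9·-2 + 7·3 + 0·1.

24 3 24 21 15
3 -5 9 8 44
44 36 -6 9 8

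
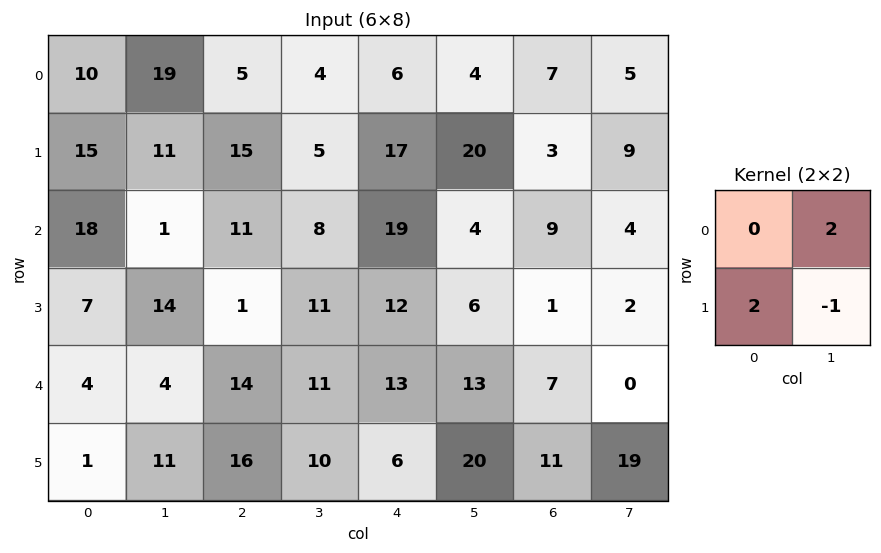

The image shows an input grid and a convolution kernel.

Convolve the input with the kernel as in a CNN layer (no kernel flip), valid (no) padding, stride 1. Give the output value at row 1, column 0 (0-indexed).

57

The receptive field on the input at this output position is [15 11 / 18 1]. Elementwise product with the kernel and sum: 11·2 + 18·2 + 1·-1.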